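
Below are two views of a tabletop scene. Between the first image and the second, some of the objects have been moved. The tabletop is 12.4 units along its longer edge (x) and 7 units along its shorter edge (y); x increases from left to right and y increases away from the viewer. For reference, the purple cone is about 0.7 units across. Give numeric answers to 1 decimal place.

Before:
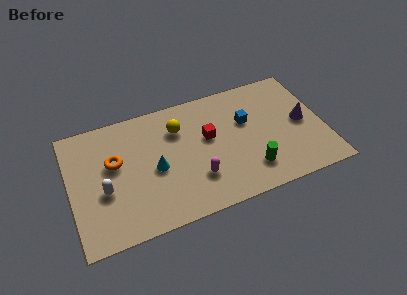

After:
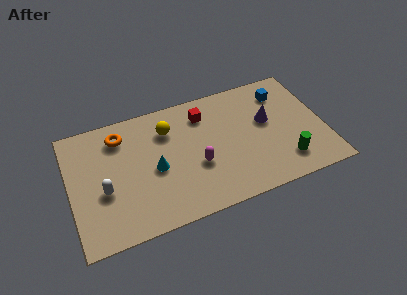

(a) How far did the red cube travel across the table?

1.4

The red cube was near (6.8, 4.1) before and (6.7, 5.5) after, so it travelled √(0.1² + 1.4²) ≈ 1.4 units.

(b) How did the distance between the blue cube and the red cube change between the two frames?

+2.0

The distance was about 1.9 in the first image and 3.9 in the second, so they moved 2.0 units further apart.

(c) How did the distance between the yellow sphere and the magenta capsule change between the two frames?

-0.4

They were about 3.2 units apart before and 2.8 after — 0.4 units closer together.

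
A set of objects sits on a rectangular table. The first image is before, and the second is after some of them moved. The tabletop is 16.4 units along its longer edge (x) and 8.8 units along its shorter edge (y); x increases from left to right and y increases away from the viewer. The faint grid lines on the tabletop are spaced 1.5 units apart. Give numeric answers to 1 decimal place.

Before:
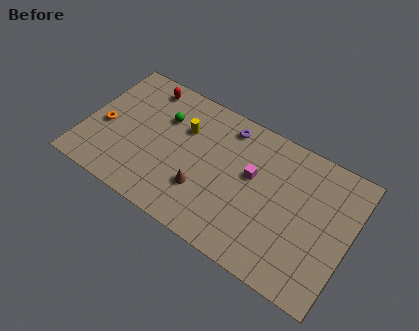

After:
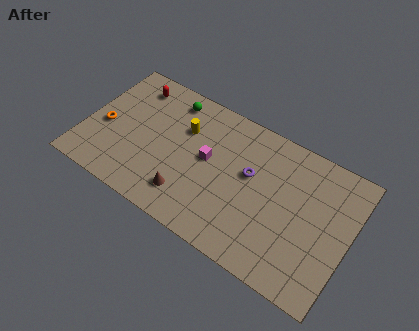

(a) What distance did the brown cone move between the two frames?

1.1

The brown cone moved from about (7.6, 2.7) to (6.8, 1.9), a distance of √(0.8² + 0.8²) ≈ 1.1.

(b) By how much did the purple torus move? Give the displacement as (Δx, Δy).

(1.8, -2.3)

The purple torus was at about (8.4, 7.5) and moved to about (10.2, 5.2).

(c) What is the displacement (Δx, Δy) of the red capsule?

(-0.7, -0.3)

The red capsule was at about (3.1, 7.6) and moved to about (2.4, 7.3).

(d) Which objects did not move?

the yellow cylinder and the orange torus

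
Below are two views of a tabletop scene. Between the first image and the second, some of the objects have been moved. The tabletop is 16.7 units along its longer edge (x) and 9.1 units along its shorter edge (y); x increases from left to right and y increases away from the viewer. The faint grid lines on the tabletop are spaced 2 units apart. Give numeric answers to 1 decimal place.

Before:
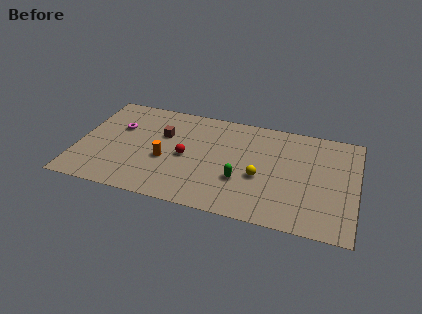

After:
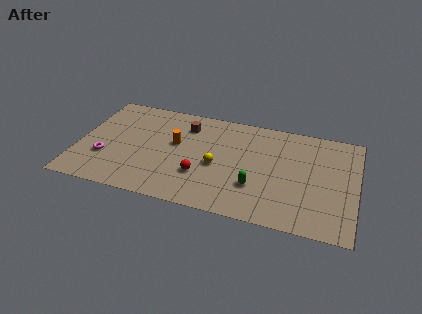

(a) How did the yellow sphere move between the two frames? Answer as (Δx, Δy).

(-2.6, 0.3)

The yellow sphere started near (11.0, 3.7) and ended near (8.4, 4.0).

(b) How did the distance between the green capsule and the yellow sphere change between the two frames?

+1.4

The distance was about 1.3 in the first image and 2.7 in the second, so they moved 1.4 units further apart.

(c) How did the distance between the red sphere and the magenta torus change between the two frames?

+1.3

The distance was about 4.5 in the first image and 5.8 in the second, so they moved 1.3 units further apart.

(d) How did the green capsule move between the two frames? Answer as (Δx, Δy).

(0.9, -0.3)

The green capsule started near (9.9, 3.1) and ended near (10.8, 2.8).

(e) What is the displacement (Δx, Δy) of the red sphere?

(1.0, -1.4)

The red sphere was at about (6.5, 4.3) and moved to about (7.5, 2.9).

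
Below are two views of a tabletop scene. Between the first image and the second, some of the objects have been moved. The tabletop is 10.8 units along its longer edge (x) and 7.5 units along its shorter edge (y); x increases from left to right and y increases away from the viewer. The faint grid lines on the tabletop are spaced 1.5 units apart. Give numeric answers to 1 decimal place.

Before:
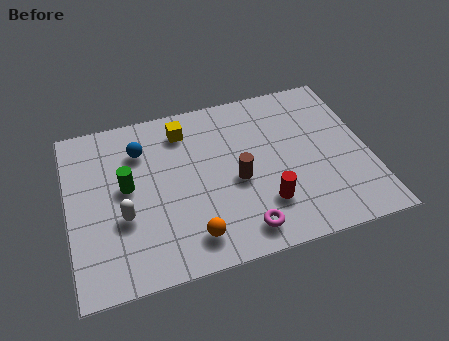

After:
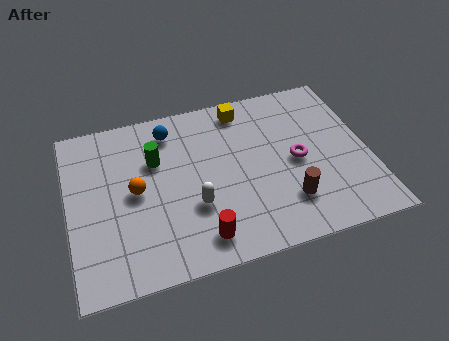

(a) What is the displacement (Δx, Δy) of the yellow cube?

(2.2, 0.4)

The yellow cube started near (4.3, 6.1) and ended near (6.5, 6.5).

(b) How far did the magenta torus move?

3.3

The magenta torus moved from about (6.0, 1.1) to (8.2, 3.6), a distance of √(2.2² + 2.5²) ≈ 3.3.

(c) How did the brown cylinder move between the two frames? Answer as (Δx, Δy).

(1.7, -1.4)

From the two frames, the brown cylinder sits at roughly (6.0, 3.3) before and (7.7, 1.9) after.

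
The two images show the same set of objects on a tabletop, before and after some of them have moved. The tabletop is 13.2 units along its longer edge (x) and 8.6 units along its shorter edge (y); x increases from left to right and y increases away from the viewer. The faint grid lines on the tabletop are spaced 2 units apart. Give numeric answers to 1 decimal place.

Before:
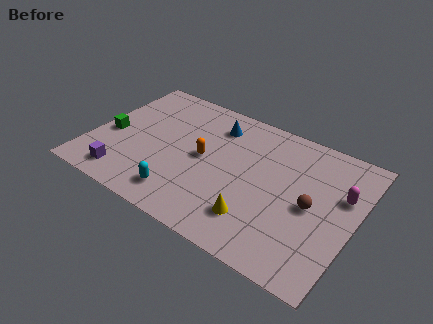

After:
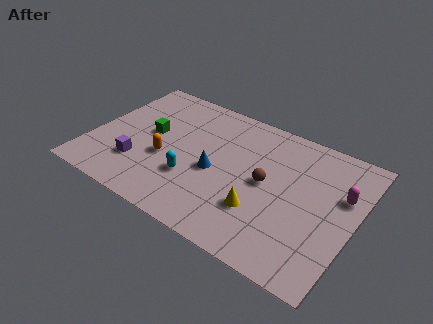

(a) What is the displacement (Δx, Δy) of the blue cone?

(0.5, -3.0)

The blue cone was at about (5.8, 6.8) and moved to about (6.3, 3.8).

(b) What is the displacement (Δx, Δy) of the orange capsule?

(-1.8, -1.0)

From the two frames, the orange capsule sits at roughly (5.6, 4.4) before and (3.8, 3.4) after.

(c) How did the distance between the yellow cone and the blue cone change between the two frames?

-2.8

They were about 5.6 units apart before and 2.8 after — 2.8 units closer together.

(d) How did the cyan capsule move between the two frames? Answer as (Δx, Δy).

(0.3, 1.3)

From the two frames, the cyan capsule sits at roughly (5.0, 1.5) before and (5.3, 2.8) after.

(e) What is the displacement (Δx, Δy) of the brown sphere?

(-2.3, 0.3)

From the two frames, the brown sphere sits at roughly (11.1, 4.1) before and (8.8, 4.4) after.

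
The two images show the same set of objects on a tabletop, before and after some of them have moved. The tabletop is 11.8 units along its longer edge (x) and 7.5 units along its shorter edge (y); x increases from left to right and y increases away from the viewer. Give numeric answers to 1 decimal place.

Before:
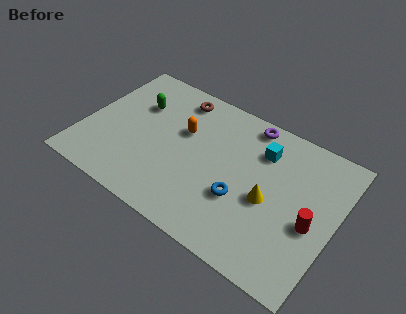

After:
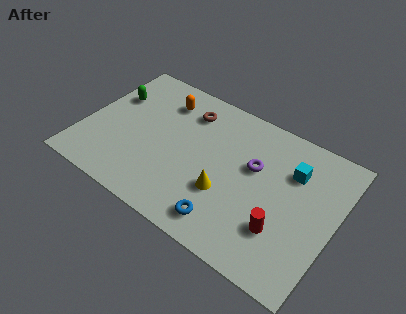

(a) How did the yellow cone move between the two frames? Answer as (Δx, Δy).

(-1.9, -0.7)

The yellow cone started near (8.8, 3.3) and ended near (6.9, 2.6).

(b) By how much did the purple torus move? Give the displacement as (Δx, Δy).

(0.6, -2.1)

From the two frames, the purple torus sits at roughly (7.3, 6.7) before and (7.9, 4.6) after.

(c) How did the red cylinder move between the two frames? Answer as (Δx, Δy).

(-1.2, -1.0)

From the two frames, the red cylinder sits at roughly (10.8, 3.2) before and (9.6, 2.2) after.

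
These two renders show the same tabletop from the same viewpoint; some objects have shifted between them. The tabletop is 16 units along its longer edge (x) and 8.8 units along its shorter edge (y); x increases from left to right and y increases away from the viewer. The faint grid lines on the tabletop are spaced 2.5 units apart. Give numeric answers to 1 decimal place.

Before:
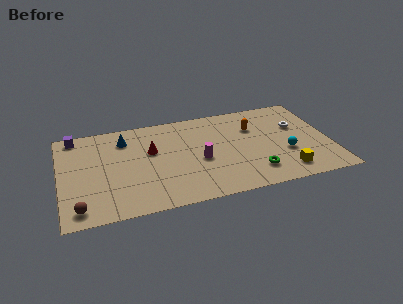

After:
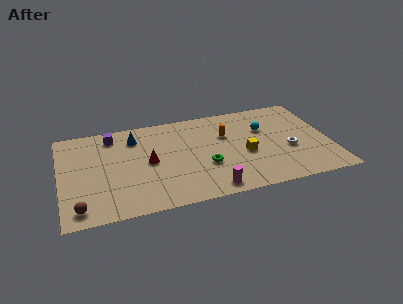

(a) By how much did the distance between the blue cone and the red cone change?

+0.5

Before: roughly 2.1 units apart; after: 2.6. That's 0.5 units further apart.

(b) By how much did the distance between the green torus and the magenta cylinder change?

-1.4

The distance was about 3.6 in the first image and 2.2 in the second, so they moved 1.4 units closer together.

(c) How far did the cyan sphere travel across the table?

2.8

The cyan sphere was near (13.3, 3.2) before and (12.2, 5.8) after, so it travelled √(1.1² + 2.6²) ≈ 2.8 units.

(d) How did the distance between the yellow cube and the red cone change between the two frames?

-2.9

The distance was about 8.6 in the first image and 5.7 in the second, so they moved 2.9 units closer together.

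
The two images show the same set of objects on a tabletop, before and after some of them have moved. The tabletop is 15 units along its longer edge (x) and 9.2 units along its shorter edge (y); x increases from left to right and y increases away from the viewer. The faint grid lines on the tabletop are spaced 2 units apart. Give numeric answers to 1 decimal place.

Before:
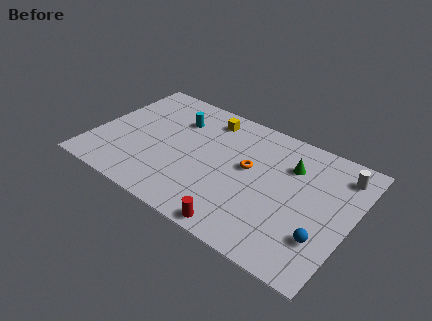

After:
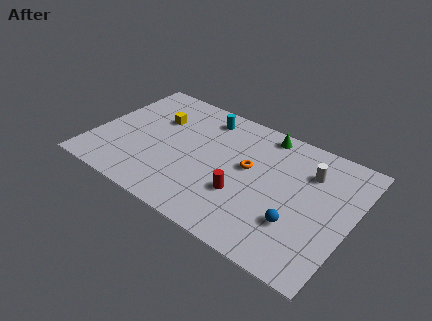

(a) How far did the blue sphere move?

1.5

The blue sphere moved from about (13.7, 2.6) to (12.2, 2.8), a distance of √(1.5² + 0.2²) ≈ 1.5.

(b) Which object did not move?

the orange torus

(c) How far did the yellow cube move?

3.2

The yellow cube moved from about (6.1, 7.7) to (3.3, 6.2), a distance of √(2.8² + 1.5²) ≈ 3.2.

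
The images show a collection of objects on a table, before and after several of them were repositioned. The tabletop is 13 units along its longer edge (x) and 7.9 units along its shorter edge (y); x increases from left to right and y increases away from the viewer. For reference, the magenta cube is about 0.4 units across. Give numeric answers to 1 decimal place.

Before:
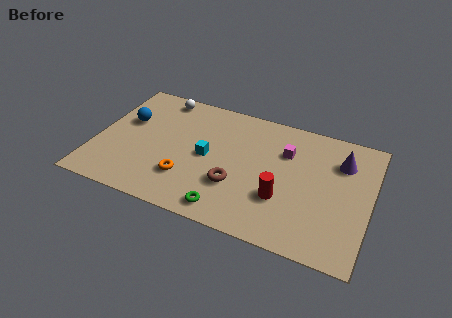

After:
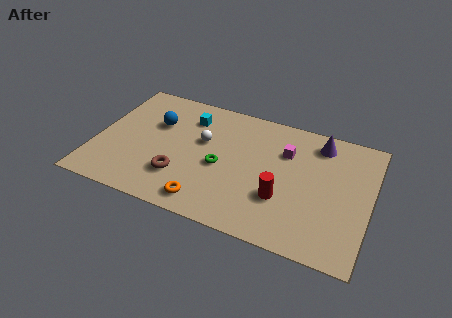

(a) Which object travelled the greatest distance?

the white sphere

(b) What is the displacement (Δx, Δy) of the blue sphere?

(1.4, 0.3)

The blue sphere started near (1.3, 4.9) and ended near (2.7, 5.2).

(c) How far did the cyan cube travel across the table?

2.5

From (5.3, 3.9) to (4.2, 6.1), the cyan cube covered √(1.1² + 2.2²) ≈ 2.5 units.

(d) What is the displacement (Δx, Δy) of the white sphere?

(2.3, -2.2)

The white sphere was at about (2.7, 7.0) and moved to about (5.0, 4.8).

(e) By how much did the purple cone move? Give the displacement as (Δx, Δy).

(-1.1, 0.8)

From the two frames, the purple cone sits at roughly (11.5, 5.8) before and (10.4, 6.6) after.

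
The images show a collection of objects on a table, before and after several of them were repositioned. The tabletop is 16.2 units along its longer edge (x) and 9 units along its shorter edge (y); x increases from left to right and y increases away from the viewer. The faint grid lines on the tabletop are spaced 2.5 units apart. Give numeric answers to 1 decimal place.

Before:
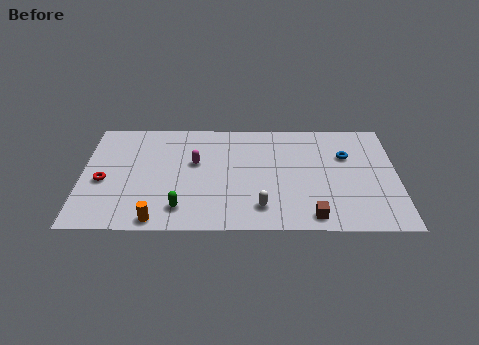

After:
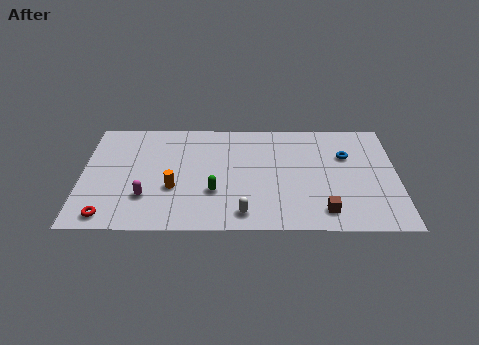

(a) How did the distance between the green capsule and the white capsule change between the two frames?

-1.8

They were about 4.1 units apart before and 2.3 after — 1.8 units closer together.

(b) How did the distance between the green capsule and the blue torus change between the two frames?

-2.1

They were about 9.5 units apart before and 7.4 after — 2.1 units closer together.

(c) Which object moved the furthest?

the magenta capsule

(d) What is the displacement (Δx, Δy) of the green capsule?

(1.7, 1.3)

The green capsule was at about (5.1, 1.7) and moved to about (6.8, 3.0).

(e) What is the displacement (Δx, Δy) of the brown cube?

(0.6, 0.4)

The brown cube was at about (11.8, 1.1) and moved to about (12.4, 1.5).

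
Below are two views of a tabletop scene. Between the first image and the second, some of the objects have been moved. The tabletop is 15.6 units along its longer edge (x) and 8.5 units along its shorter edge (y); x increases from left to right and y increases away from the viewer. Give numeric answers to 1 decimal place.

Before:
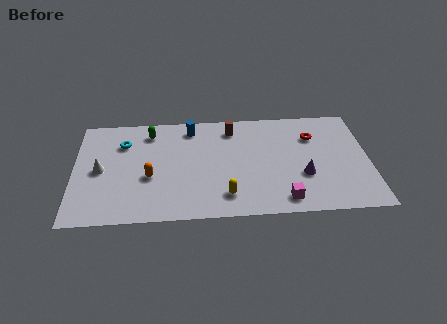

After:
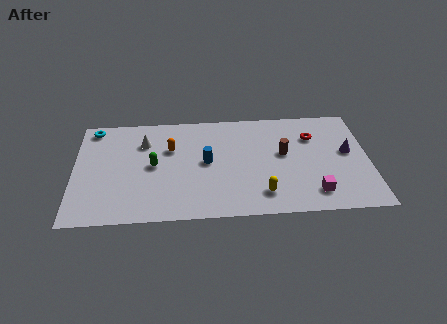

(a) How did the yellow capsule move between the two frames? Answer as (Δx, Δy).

(1.9, 0.0)

From the two frames, the yellow capsule sits at roughly (8.0, 1.7) before and (9.9, 1.7) after.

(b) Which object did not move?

the red torus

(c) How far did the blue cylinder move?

2.9

From (6.2, 7.2) to (7.0, 4.4), the blue cylinder covered √(0.8² + 2.8²) ≈ 2.9 units.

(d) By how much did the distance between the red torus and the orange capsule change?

-1.5

Before: roughly 9.1 units apart; after: 7.6. That's 1.5 units closer together.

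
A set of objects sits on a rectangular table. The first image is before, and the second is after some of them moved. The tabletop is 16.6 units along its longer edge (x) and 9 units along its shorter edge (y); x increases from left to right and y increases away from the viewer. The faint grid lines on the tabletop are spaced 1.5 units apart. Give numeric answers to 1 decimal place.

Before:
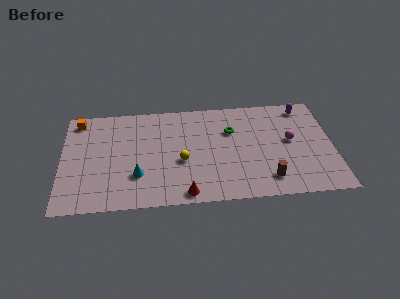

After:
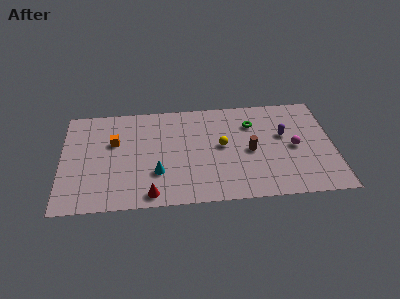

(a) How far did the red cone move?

2.1

From (7.5, 0.9) to (5.4, 1.0), the red cone covered √(2.1² + 0.1²) ≈ 2.1 units.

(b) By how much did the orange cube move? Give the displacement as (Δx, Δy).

(2.2, -2.1)

The orange cube started near (1.0, 7.8) and ended near (3.2, 5.7).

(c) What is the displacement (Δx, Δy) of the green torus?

(1.3, 0.5)

The green torus started near (10.4, 6.1) and ended near (11.7, 6.6).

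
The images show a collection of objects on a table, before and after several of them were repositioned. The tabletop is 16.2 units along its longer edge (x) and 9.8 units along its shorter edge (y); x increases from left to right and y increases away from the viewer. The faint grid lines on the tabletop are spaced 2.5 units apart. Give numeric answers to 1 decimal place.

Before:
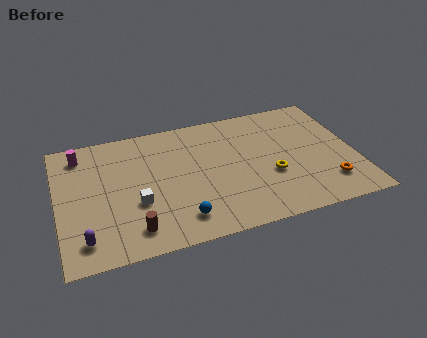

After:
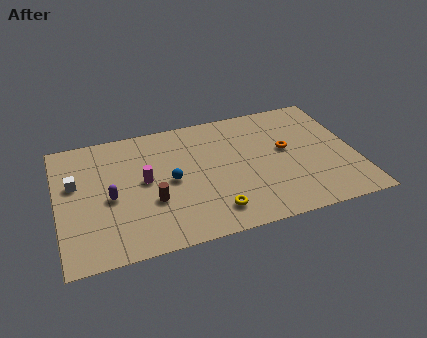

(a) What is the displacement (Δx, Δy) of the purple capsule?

(1.5, 2.7)

The purple capsule started near (1.3, 1.7) and ended near (2.8, 4.4).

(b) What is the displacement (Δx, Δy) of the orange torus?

(-2.0, 3.3)

The orange torus was at about (14.5, 2.2) and moved to about (12.5, 5.5).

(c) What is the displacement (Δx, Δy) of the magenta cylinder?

(3.3, -3.0)

The magenta cylinder started near (1.4, 8.2) and ended near (4.7, 5.2).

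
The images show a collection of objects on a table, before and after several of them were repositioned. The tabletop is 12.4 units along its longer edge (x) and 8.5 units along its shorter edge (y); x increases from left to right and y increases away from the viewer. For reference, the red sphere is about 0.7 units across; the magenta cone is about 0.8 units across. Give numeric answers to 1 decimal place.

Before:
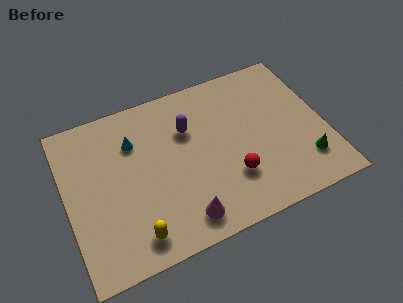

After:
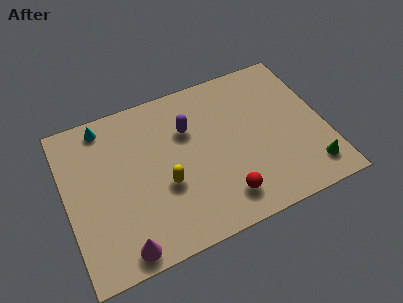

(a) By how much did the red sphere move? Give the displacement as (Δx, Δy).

(-0.5, -0.9)

The red sphere was at about (7.7, 2.5) and moved to about (7.2, 1.6).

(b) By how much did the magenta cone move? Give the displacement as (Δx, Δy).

(-2.9, -0.4)

The magenta cone started near (5.2, 1.3) and ended near (2.3, 0.9).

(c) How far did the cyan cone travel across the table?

1.9

The cyan cone was near (3.4, 6.1) before and (2.1, 7.5) after, so it travelled √(1.3² + 1.4²) ≈ 1.9 units.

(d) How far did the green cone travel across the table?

0.5

From (11.2, 2.0) to (11.4, 1.5), the green cone covered √(0.2² + 0.5²) ≈ 0.5 units.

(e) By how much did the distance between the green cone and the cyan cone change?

+2.3

The distance was about 8.8 in the first image and 11.1 in the second, so they moved 2.3 units further apart.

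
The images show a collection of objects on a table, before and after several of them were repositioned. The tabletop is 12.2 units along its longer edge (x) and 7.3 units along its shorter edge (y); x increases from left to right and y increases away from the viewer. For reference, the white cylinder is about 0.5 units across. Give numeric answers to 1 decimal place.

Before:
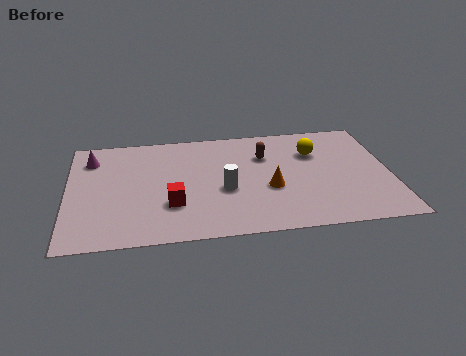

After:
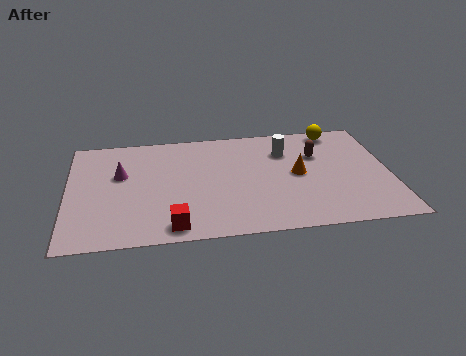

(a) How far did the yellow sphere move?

1.7

From (9.4, 5.1) to (10.3, 6.5), the yellow sphere covered √(0.9² + 1.4²) ≈ 1.7 units.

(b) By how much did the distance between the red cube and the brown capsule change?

+2.3

The distance was about 4.6 in the first image and 6.9 in the second, so they moved 2.3 units further apart.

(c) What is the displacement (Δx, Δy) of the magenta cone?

(1.1, -1.2)

The magenta cone started near (0.9, 5.7) and ended near (2.0, 4.5).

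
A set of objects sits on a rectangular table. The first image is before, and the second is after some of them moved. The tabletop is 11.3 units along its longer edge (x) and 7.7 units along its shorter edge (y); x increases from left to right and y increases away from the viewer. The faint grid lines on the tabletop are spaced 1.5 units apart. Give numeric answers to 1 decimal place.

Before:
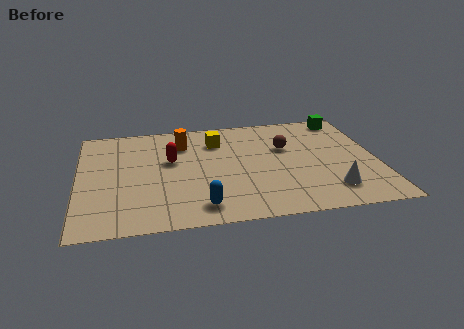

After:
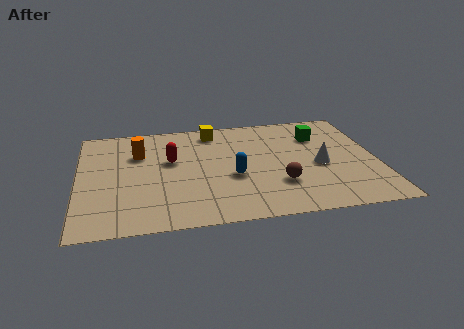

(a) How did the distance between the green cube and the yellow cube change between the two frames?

-1.0

They were about 5.1 units apart before and 4.1 after — 1.0 units closer together.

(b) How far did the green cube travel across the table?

1.6

The green cube moved from about (10.3, 6.8) to (9.2, 5.6), a distance of √(1.1² + 1.2²) ≈ 1.6.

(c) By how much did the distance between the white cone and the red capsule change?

-0.9

Before: roughly 6.6 units apart; after: 5.7. That's 0.9 units closer together.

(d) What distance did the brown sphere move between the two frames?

2.6

The brown sphere moved from about (7.9, 4.9) to (7.5, 2.3), a distance of √(0.4² + 2.6²) ≈ 2.6.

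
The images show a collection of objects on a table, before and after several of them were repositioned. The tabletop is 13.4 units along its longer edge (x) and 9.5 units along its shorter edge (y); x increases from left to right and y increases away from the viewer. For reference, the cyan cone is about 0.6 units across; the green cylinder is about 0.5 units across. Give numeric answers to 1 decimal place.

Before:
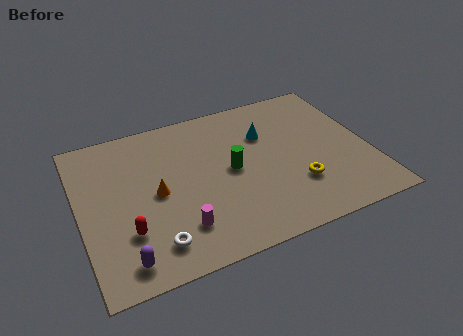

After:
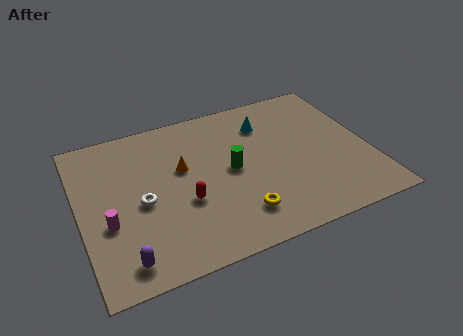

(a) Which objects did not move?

the purple capsule and the green cylinder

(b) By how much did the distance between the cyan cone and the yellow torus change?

+1.7

The distance was about 3.8 in the first image and 5.5 in the second, so they moved 1.7 units further apart.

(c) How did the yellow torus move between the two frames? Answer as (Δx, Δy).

(-2.8, -0.8)

From the two frames, the yellow torus sits at roughly (9.8, 2.8) before and (7.0, 2.0) after.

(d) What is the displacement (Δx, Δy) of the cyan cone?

(0.1, 0.7)

From the two frames, the cyan cone sits at roughly (8.8, 6.5) before and (8.9, 7.2) after.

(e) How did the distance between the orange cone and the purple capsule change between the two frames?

+1.6

Before: roughly 3.8 units apart; after: 5.4. That's 1.6 units further apart.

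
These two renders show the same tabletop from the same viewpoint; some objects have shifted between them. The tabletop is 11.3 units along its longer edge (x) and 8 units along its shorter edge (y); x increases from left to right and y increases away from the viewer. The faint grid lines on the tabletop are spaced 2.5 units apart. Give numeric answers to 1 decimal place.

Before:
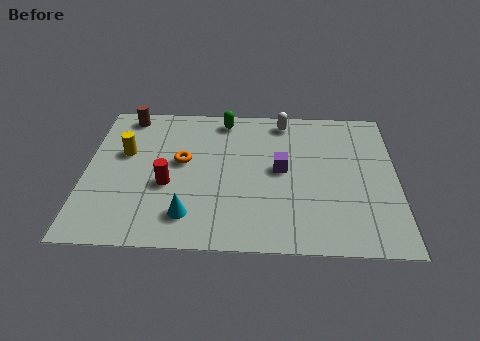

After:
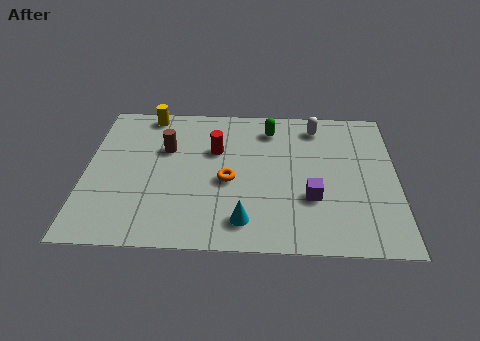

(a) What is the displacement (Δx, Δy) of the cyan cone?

(2.0, -0.2)

From the two frames, the cyan cone sits at roughly (3.8, 1.6) before and (5.8, 1.4) after.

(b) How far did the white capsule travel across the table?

1.2

From (7.2, 7.0) to (8.4, 6.7), the white capsule covered √(1.2² + 0.3²) ≈ 1.2 units.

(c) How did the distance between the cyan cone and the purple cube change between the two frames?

-1.5

Before: roughly 4.2 units apart; after: 2.7. That's 1.5 units closer together.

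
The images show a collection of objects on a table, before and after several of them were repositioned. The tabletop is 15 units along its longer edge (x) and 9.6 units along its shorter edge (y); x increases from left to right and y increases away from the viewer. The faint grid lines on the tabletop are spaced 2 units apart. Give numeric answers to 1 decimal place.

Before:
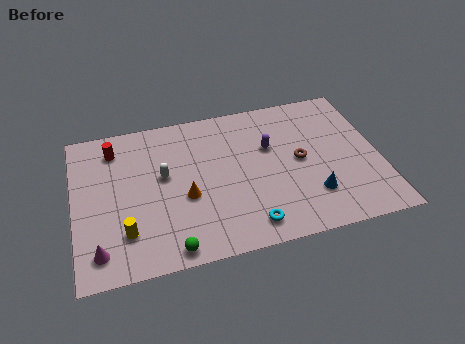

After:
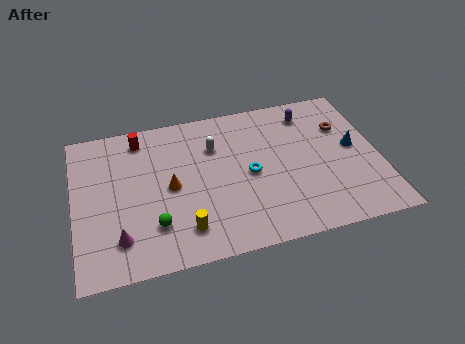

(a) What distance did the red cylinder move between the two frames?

1.4

From (2.1, 7.8) to (3.4, 8.2), the red cylinder covered √(1.3² + 0.4²) ≈ 1.4 units.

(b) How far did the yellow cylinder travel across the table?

2.8

The yellow cylinder moved from about (2.4, 2.4) to (5.2, 1.9), a distance of √(2.8² + 0.5²) ≈ 2.8.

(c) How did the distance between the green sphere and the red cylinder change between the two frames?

-1.6

Before: roughly 7.3 units apart; after: 5.7. That's 1.6 units closer together.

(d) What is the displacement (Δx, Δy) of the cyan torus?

(0.3, 3.2)

The cyan torus was at about (8.3, 1.4) and moved to about (8.6, 4.6).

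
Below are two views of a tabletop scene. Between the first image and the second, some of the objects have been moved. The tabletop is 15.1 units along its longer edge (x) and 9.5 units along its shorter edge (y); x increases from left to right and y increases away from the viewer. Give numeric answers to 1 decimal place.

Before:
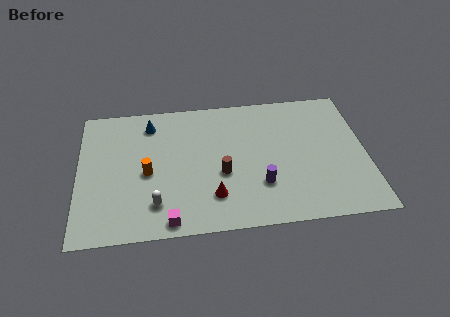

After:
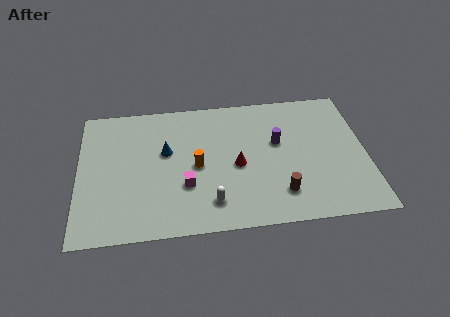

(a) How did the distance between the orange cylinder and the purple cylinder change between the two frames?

-1.6

The distance was about 6.1 in the first image and 4.5 in the second, so they moved 1.6 units closer together.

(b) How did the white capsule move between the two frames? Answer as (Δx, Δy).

(2.9, -0.2)

From the two frames, the white capsule sits at roughly (4.0, 2.1) before and (6.9, 1.9) after.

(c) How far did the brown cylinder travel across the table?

3.4

The brown cylinder was near (7.5, 3.8) before and (10.5, 2.1) after, so it travelled √(3.0² + 1.7²) ≈ 3.4 units.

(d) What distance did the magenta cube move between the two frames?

2.5

The magenta cube was near (4.7, 0.9) before and (5.6, 3.2) after, so it travelled √(0.9² + 2.3²) ≈ 2.5 units.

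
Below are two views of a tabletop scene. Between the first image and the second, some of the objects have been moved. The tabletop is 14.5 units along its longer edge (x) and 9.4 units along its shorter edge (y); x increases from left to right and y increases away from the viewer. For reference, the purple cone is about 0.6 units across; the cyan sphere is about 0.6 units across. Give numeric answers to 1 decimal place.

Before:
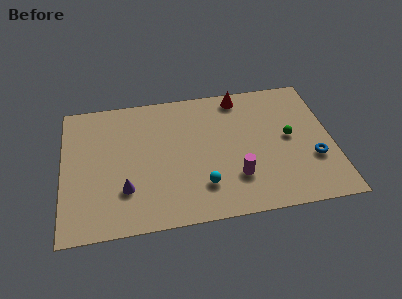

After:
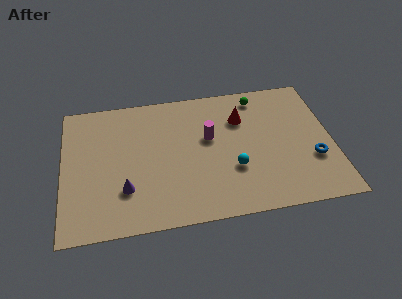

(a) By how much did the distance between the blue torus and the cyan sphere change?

-1.8

They were about 6.1 units apart before and 4.3 after — 1.8 units closer together.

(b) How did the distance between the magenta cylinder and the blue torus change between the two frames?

+1.8

The distance was about 4.2 in the first image and 6.0 in the second, so they moved 1.8 units further apart.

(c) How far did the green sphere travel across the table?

3.5

The green sphere moved from about (12.2, 4.9) to (10.7, 8.1), a distance of √(1.5² + 3.2²) ≈ 3.5.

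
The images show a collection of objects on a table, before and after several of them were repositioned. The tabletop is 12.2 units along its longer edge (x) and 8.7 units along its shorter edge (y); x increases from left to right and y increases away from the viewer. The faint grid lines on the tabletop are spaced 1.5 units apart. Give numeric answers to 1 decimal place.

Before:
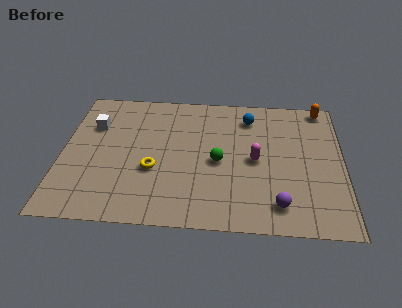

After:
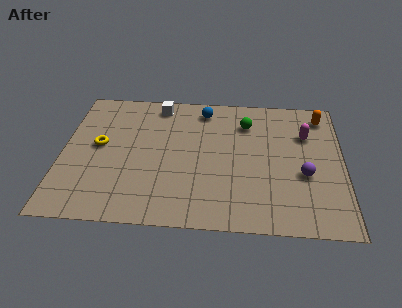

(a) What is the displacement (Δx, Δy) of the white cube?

(2.8, 1.6)

The white cube started near (1.3, 6.0) and ended near (4.1, 7.6).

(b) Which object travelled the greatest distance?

the white cube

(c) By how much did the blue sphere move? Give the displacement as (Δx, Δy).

(-2.0, 0.4)

From the two frames, the blue sphere sits at roughly (8.1, 7.0) before and (6.1, 7.4) after.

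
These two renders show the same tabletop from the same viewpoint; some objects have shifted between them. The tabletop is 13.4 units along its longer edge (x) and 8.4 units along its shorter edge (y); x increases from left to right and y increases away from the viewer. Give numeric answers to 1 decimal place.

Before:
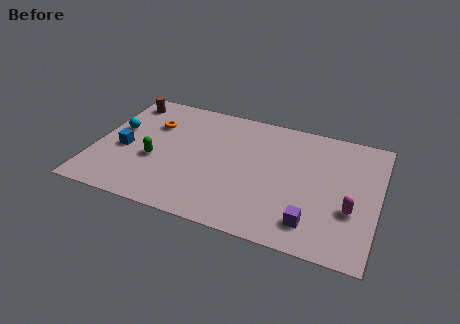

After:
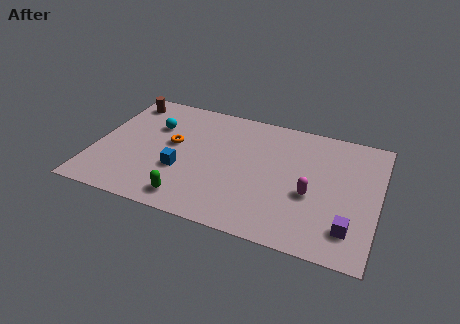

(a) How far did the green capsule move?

2.8

The green capsule was near (2.9, 3.3) before and (4.8, 1.2) after, so it travelled √(1.9² + 2.1²) ≈ 2.8 units.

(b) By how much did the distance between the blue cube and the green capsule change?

+0.4

Before: roughly 1.5 units apart; after: 1.9. That's 0.4 units further apart.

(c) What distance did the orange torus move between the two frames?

1.6

The orange torus was near (2.5, 5.8) before and (3.6, 4.7) after, so it travelled √(1.1² + 1.1²) ≈ 1.6 units.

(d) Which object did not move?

the brown cylinder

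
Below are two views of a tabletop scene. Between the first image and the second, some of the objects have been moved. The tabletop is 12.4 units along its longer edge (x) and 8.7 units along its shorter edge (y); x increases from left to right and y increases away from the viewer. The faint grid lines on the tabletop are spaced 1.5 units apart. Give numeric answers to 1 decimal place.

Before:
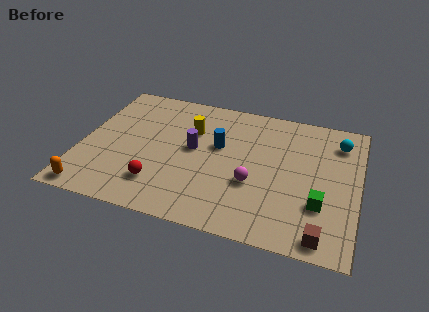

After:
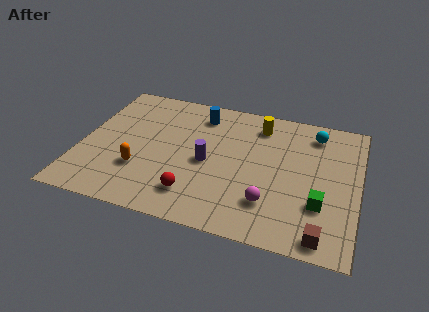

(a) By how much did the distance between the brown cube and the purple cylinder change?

-1.0

They were about 7.1 units apart before and 6.1 after — 1.0 units closer together.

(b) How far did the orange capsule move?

2.8

The orange capsule moved from about (0.8, 0.8) to (2.8, 2.7), a distance of √(2.0² + 1.9²) ≈ 2.8.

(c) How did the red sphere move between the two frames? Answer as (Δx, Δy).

(1.6, -0.2)

The red sphere started near (3.7, 2.0) and ended near (5.3, 1.8).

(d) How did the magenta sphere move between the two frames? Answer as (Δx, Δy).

(0.8, -1.0)

The magenta sphere was at about (7.8, 3.2) and moved to about (8.6, 2.2).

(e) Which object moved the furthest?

the yellow cylinder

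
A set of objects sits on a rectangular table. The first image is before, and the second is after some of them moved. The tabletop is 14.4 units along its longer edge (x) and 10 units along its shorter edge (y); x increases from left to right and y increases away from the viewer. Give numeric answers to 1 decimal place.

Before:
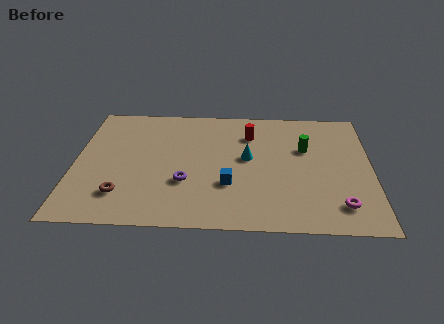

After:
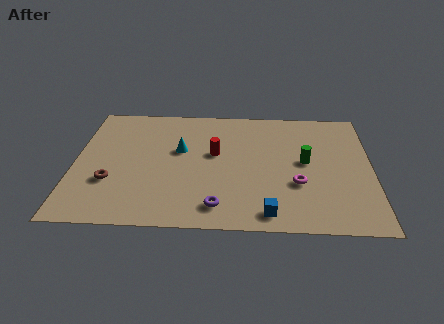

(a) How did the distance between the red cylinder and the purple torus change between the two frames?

-0.9

The distance was about 5.1 in the first image and 4.2 in the second, so they moved 0.9 units closer together.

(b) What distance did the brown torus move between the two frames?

1.2

The brown torus moved from about (2.4, 2.3) to (1.8, 3.3), a distance of √(0.6² + 1.0²) ≈ 1.2.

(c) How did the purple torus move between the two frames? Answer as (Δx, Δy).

(1.6, -1.8)

The purple torus was at about (5.4, 3.4) and moved to about (7.0, 1.6).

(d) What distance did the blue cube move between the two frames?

2.8

The blue cube was near (7.5, 3.3) before and (9.4, 1.2) after, so it travelled √(1.9² + 2.1²) ≈ 2.8 units.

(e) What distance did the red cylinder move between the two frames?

2.4

From (8.5, 7.5) to (6.8, 5.8), the red cylinder covered √(1.7² + 1.7²) ≈ 2.4 units.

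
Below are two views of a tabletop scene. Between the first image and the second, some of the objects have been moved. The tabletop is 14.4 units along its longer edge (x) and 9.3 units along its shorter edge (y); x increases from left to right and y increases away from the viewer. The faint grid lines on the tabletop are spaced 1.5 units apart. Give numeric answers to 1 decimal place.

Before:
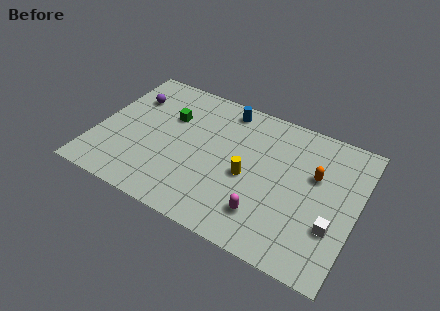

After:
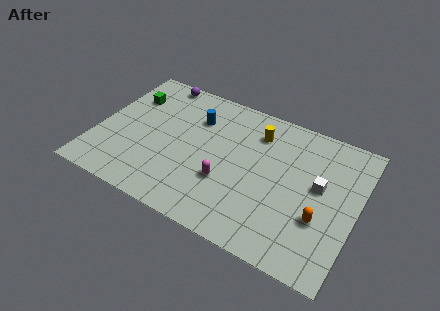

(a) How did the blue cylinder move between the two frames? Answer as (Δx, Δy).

(-1.5, -1.4)

The blue cylinder started near (6.7, 8.1) and ended near (5.2, 6.7).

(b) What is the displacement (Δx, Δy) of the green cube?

(-2.4, 0.5)

From the two frames, the green cube sits at roughly (3.8, 6.2) before and (1.4, 6.7) after.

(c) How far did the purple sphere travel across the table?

2.2

The purple sphere was near (1.5, 6.7) before and (2.7, 8.5) after, so it travelled √(1.2² + 1.8²) ≈ 2.2 units.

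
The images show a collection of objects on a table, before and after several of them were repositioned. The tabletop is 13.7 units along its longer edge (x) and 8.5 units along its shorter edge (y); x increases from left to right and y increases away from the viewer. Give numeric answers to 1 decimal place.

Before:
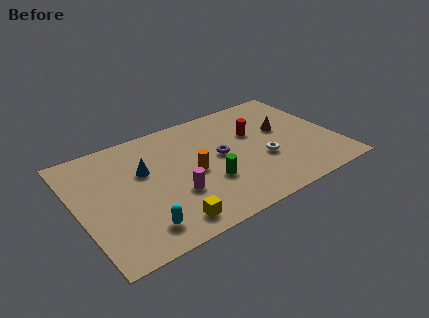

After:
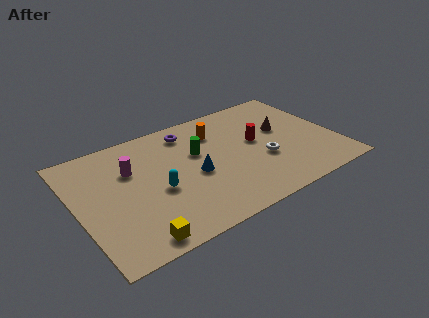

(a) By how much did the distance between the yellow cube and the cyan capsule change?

+1.7

They were about 1.4 units apart before and 3.1 after — 1.7 units further apart.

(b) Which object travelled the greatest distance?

the magenta cylinder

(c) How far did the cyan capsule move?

2.5

From (2.8, 1.5) to (4.1, 3.6), the cyan capsule covered √(1.3² + 2.1²) ≈ 2.5 units.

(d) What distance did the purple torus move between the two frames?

2.9

The purple torus was near (7.6, 4.5) before and (6.3, 7.1) after, so it travelled √(1.3² + 2.6²) ≈ 2.9 units.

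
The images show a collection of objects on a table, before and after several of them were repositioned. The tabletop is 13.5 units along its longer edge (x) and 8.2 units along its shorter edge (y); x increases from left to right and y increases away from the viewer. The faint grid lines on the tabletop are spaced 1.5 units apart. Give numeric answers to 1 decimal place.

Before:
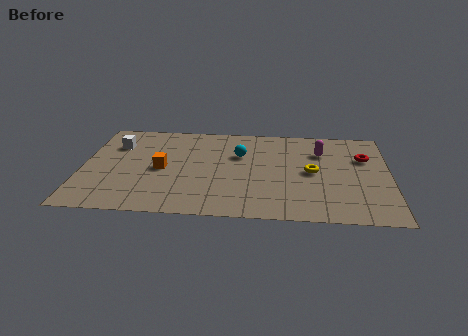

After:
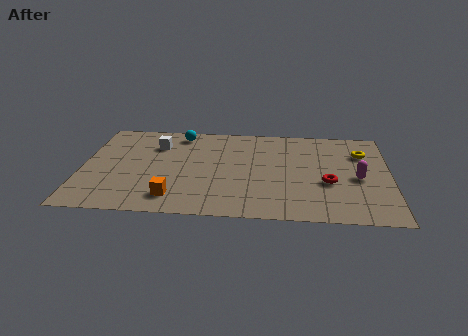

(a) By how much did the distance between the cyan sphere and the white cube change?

-4.0

They were about 5.5 units apart before and 1.5 after — 4.0 units closer together.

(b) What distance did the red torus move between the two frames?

2.8

The red torus moved from about (12.4, 5.5) to (10.8, 3.2), a distance of √(1.6² + 2.3²) ≈ 2.8.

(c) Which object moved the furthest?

the cyan sphere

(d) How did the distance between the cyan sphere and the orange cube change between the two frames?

+1.9

The distance was about 3.7 in the first image and 5.6 in the second, so they moved 1.9 units further apart.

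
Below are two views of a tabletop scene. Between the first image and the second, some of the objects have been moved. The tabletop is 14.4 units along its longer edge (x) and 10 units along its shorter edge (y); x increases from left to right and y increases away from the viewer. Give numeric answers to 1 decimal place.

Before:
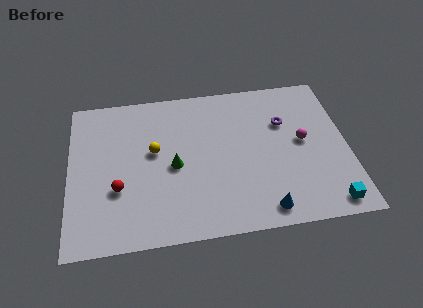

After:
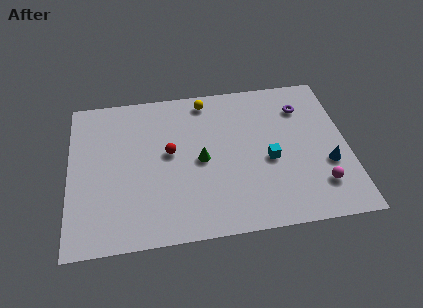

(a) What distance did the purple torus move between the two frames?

1.3

The purple torus was near (11.2, 6.7) before and (12.2, 7.6) after, so it travelled √(1.0² + 0.9²) ≈ 1.3 units.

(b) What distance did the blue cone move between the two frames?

4.2

From (9.9, 1.2) to (13.3, 3.6), the blue cone covered √(3.4² + 2.4²) ≈ 4.2 units.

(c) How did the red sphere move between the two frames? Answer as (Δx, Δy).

(2.7, 2.0)

The red sphere started near (2.5, 3.5) and ended near (5.2, 5.5).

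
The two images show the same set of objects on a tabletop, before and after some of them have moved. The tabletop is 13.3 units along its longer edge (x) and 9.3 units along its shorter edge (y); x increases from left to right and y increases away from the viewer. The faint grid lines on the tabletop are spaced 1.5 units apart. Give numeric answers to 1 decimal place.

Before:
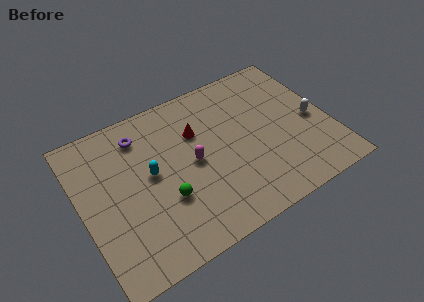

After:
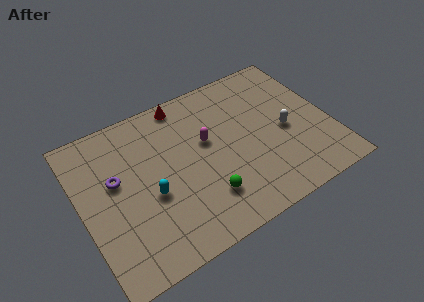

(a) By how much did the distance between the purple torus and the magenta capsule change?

+1.1

They were about 3.8 units apart before and 4.9 after — 1.1 units further apart.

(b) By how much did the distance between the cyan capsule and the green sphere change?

+1.2

The distance was about 1.9 in the first image and 3.1 in the second, so they moved 1.2 units further apart.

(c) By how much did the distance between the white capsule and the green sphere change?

-3.2

They were about 8.3 units apart before and 5.1 after — 3.2 units closer together.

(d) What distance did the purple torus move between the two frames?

2.6

The purple torus was near (3.5, 7.5) before and (1.9, 5.5) after, so it travelled √(1.6² + 2.0²) ≈ 2.6 units.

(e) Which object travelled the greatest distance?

the purple torus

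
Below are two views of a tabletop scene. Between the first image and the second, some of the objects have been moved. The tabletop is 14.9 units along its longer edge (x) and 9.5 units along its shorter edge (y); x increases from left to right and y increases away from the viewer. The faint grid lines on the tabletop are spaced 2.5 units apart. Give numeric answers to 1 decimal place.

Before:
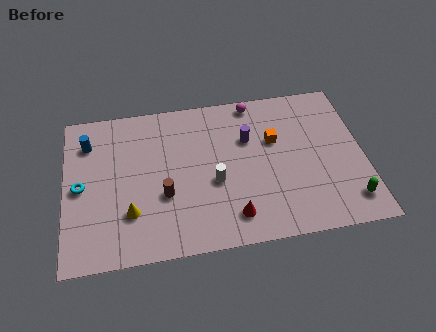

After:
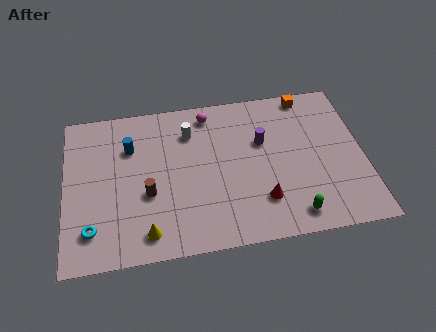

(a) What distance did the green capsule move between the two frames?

2.8

The green capsule was near (14.0, 1.7) before and (11.2, 1.3) after, so it travelled √(2.8² + 0.4²) ≈ 2.8 units.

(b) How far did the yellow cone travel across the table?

1.5

From (3.2, 2.7) to (4.0, 1.4), the yellow cone covered √(0.8² + 1.3²) ≈ 1.5 units.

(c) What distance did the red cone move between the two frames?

1.7

From (8.2, 1.7) to (9.7, 2.4), the red cone covered √(1.5² + 0.7²) ≈ 1.7 units.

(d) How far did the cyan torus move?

2.6

From (0.8, 4.6) to (1.3, 2.0), the cyan torus covered √(0.5² + 2.6²) ≈ 2.6 units.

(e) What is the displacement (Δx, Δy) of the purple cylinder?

(0.7, -0.3)

From the two frames, the purple cylinder sits at roughly (9.2, 6.3) before and (9.9, 6.0) after.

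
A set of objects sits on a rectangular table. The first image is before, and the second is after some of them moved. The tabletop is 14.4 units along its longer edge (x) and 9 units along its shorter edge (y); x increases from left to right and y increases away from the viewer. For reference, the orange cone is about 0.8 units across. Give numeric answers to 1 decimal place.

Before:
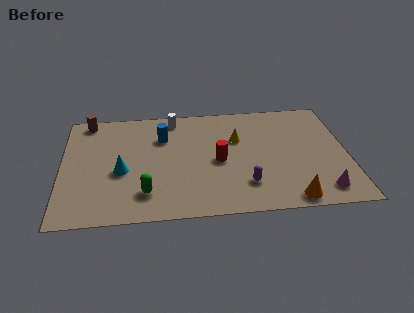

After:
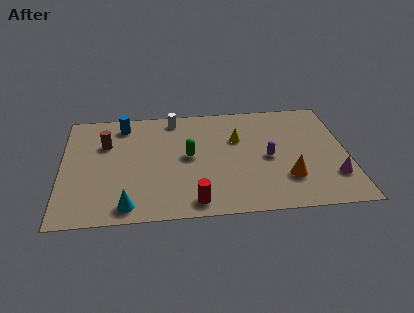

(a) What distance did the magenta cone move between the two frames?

1.2

From (13.0, 1.4) to (13.6, 2.4), the magenta cone covered √(0.6² + 1.0²) ≈ 1.2 units.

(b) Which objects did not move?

the yellow cone and the white cylinder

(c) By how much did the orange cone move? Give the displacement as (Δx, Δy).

(-0.1, 1.6)

The orange cone started near (11.4, 0.9) and ended near (11.3, 2.5).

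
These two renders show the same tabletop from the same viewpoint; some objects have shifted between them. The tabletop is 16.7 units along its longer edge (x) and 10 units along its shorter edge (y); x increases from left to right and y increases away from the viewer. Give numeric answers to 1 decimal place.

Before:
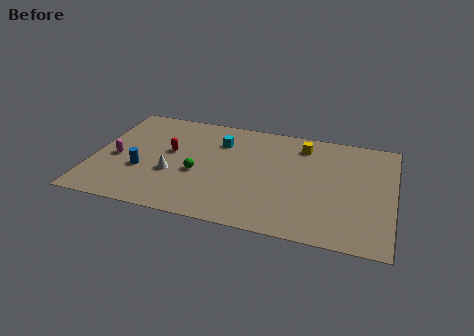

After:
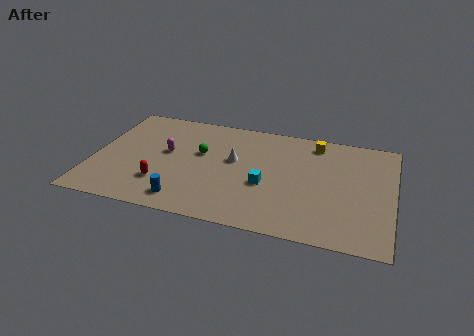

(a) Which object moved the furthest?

the cyan cube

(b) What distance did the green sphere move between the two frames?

1.9

The green sphere moved from about (5.9, 4.1) to (5.9, 6.0), a distance of √(0.0² + 1.9²) ≈ 1.9.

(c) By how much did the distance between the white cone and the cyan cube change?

-1.8

They were about 4.4 units apart before and 2.6 after — 1.8 units closer together.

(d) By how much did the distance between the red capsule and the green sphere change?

+1.5

The distance was about 2.3 in the first image and 3.8 in the second, so they moved 1.5 units further apart.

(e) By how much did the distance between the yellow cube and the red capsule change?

+2.4

They were about 7.7 units apart before and 10.1 after — 2.4 units further apart.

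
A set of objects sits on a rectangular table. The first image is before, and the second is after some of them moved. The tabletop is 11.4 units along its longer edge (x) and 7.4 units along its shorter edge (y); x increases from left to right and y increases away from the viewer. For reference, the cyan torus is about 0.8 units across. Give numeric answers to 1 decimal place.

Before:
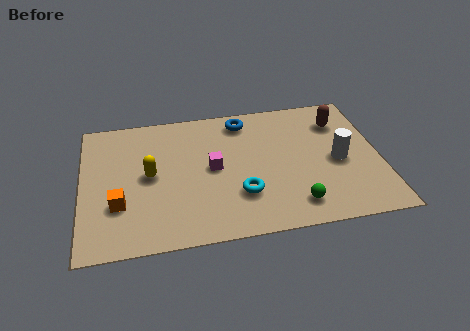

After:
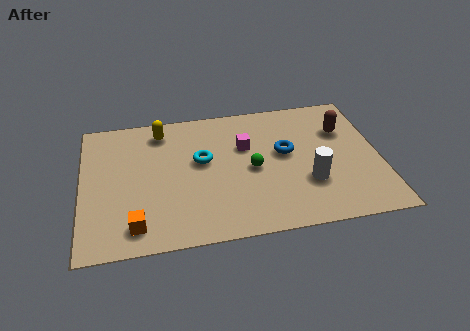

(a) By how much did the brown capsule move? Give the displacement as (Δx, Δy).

(0.1, -0.5)

From the two frames, the brown capsule sits at roughly (10.0, 5.6) before and (10.1, 5.1) after.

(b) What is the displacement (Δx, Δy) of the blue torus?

(1.5, -2.1)

The blue torus was at about (6.3, 6.3) and moved to about (7.8, 4.2).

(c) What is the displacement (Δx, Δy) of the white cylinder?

(-1.2, -1.0)

From the two frames, the white cylinder sits at roughly (9.8, 3.4) before and (8.6, 2.4) after.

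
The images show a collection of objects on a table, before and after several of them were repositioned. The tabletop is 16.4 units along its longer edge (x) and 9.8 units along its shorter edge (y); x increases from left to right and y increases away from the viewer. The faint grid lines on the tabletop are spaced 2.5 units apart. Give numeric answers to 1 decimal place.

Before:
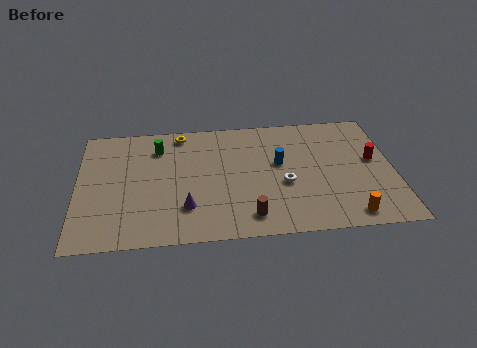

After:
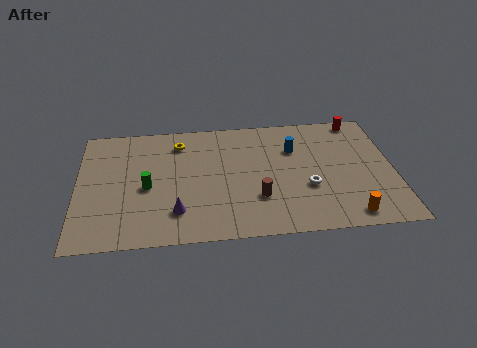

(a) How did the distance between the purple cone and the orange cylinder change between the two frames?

+0.5

They were about 8.4 units apart before and 8.9 after — 0.5 units further apart.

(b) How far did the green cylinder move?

3.3

From (4.2, 7.6) to (3.6, 4.4), the green cylinder covered √(0.6² + 3.2²) ≈ 3.3 units.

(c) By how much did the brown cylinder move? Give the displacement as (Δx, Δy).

(0.5, 1.4)

The brown cylinder was at about (8.8, 1.6) and moved to about (9.3, 3.0).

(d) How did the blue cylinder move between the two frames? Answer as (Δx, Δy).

(0.8, 1.1)

The blue cylinder was at about (10.5, 5.7) and moved to about (11.3, 6.8).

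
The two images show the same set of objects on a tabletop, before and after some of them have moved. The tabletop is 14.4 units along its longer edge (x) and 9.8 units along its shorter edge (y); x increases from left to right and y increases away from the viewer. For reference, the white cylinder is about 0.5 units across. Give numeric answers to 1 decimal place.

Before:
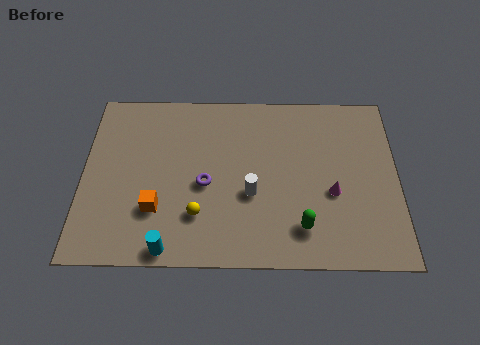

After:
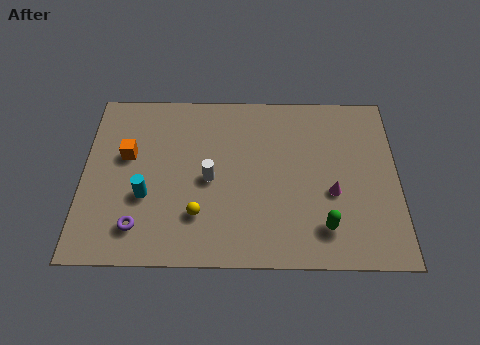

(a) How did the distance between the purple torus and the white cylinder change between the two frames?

+2.0

They were about 2.2 units apart before and 4.2 after — 2.0 units further apart.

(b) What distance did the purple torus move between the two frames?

3.8

The purple torus was near (5.6, 4.3) before and (2.6, 1.9) after, so it travelled √(3.0² + 2.4²) ≈ 3.8 units.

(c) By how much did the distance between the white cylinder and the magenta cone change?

+1.9

Before: roughly 3.7 units apart; after: 5.6. That's 1.9 units further apart.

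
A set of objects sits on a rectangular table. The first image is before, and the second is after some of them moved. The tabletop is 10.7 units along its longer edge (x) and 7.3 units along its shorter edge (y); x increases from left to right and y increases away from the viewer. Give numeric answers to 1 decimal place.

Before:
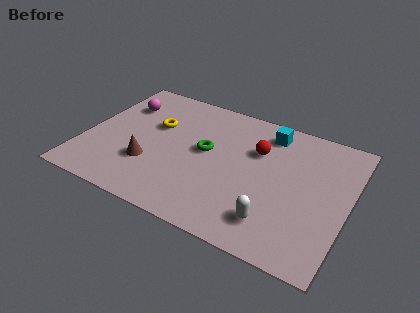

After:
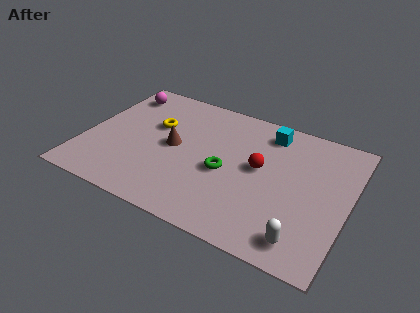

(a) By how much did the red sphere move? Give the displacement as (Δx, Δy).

(0.2, -0.9)

The red sphere started near (6.9, 4.9) and ended near (7.1, 4.0).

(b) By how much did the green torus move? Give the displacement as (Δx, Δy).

(0.9, -0.8)

The green torus started near (4.9, 4.0) and ended near (5.8, 3.2).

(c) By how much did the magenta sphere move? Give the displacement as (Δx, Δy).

(-0.2, 0.7)

The magenta sphere was at about (1.2, 5.3) and moved to about (1.0, 6.0).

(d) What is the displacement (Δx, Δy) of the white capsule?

(1.2, -0.4)

The white capsule was at about (8.0, 1.5) and moved to about (9.2, 1.1).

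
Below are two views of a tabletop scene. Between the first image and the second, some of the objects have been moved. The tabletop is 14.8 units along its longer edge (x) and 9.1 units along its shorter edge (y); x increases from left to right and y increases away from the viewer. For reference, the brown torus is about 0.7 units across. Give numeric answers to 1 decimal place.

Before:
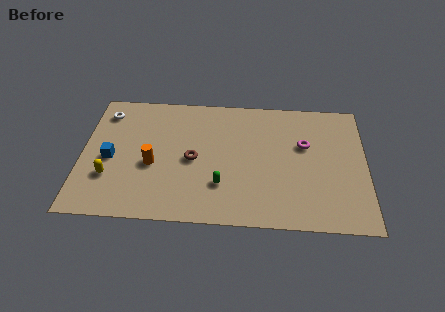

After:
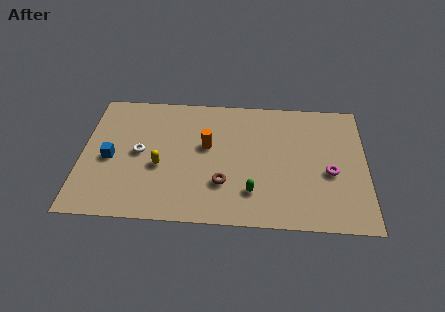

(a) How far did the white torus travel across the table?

3.4

The white torus was near (1.1, 7.4) before and (3.0, 4.6) after, so it travelled √(1.9² + 2.8²) ≈ 3.4 units.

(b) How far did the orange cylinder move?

3.2

The orange cylinder was near (3.7, 3.8) before and (6.5, 5.3) after, so it travelled √(2.8² + 1.5²) ≈ 3.2 units.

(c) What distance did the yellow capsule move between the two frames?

2.8

The yellow capsule was near (1.5, 2.8) before and (4.1, 3.7) after, so it travelled √(2.6² + 0.9²) ≈ 2.8 units.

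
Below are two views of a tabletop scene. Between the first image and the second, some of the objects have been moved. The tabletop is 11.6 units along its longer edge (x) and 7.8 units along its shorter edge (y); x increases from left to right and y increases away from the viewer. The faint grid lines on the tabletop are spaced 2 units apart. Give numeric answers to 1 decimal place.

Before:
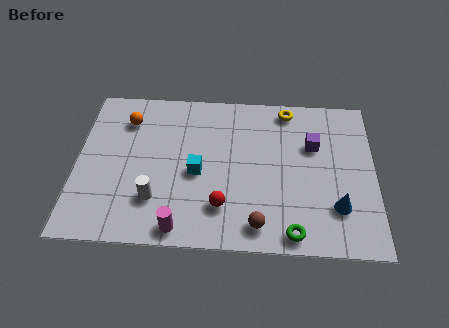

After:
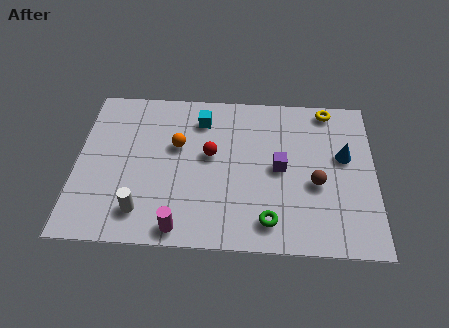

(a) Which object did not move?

the magenta cylinder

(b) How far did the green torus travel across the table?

1.0

From (8.4, 0.8) to (7.5, 1.3), the green torus covered √(0.9² + 0.5²) ≈ 1.0 units.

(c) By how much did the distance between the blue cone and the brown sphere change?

-1.4

They were about 3.2 units apart before and 1.8 after — 1.4 units closer together.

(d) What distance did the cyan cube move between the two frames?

2.7

From (4.7, 3.5) to (4.8, 6.2), the cyan cube covered √(0.1² + 2.7²) ≈ 2.7 units.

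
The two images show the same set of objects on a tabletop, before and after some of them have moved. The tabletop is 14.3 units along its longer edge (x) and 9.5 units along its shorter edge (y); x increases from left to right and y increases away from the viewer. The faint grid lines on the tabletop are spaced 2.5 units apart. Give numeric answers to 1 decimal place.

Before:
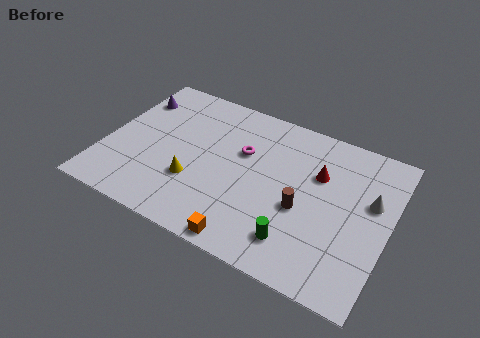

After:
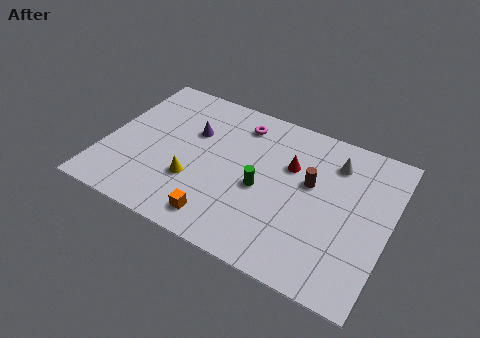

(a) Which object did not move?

the yellow cone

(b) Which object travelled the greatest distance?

the purple cone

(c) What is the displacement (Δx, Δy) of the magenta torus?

(-0.4, 1.8)

The magenta torus was at about (6.8, 6.0) and moved to about (6.4, 7.8).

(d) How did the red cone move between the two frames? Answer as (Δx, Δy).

(-1.4, -0.1)

The red cone started near (10.6, 6.3) and ended near (9.2, 6.2).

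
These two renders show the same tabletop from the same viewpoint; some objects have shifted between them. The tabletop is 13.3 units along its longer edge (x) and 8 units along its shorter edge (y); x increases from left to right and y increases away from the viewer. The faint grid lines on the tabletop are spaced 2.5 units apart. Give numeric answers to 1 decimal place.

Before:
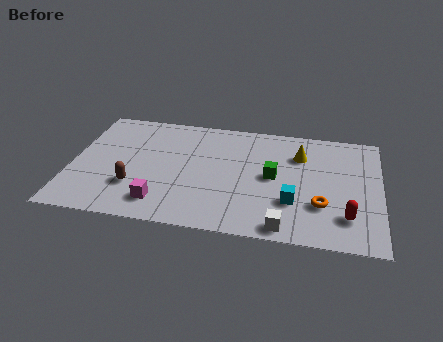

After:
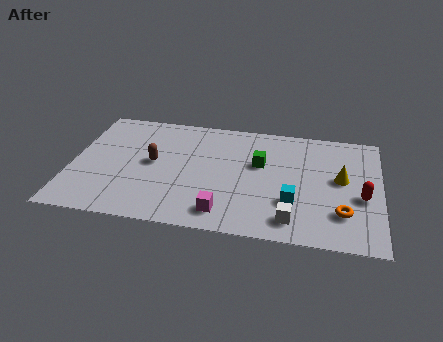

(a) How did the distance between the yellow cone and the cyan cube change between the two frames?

-0.5

They were about 3.3 units apart before and 2.8 after — 0.5 units closer together.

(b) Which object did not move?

the cyan cube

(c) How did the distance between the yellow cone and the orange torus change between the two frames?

-1.1

They were about 3.4 units apart before and 2.3 after — 1.1 units closer together.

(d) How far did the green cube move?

1.0

From (8.7, 4.1) to (8.1, 4.9), the green cube covered √(0.6² + 0.8²) ≈ 1.0 units.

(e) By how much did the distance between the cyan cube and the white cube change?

-0.5

Before: roughly 1.7 units apart; after: 1.2. That's 0.5 units closer together.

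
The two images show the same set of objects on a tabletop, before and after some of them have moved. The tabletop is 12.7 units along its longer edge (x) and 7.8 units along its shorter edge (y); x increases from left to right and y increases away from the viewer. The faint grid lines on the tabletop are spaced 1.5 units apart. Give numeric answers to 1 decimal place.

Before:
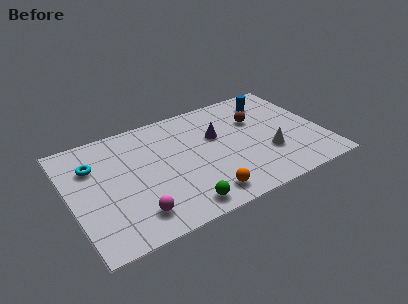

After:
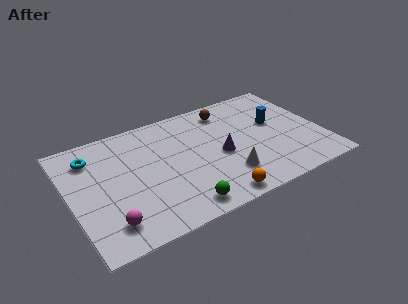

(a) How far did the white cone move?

2.3

From (9.8, 2.6) to (7.6, 2.0), the white cone covered √(2.2² + 0.6²) ≈ 2.3 units.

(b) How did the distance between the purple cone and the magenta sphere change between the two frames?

+0.5

They were about 5.7 units apart before and 6.2 after — 0.5 units further apart.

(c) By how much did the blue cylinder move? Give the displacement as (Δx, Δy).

(-0.1, -1.7)

The blue cylinder started near (10.6, 6.3) and ended near (10.5, 4.6).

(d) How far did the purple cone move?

1.4

The purple cone was near (7.5, 4.9) before and (7.5, 3.5) after, so it travelled √(0.0² + 1.4²) ≈ 1.4 units.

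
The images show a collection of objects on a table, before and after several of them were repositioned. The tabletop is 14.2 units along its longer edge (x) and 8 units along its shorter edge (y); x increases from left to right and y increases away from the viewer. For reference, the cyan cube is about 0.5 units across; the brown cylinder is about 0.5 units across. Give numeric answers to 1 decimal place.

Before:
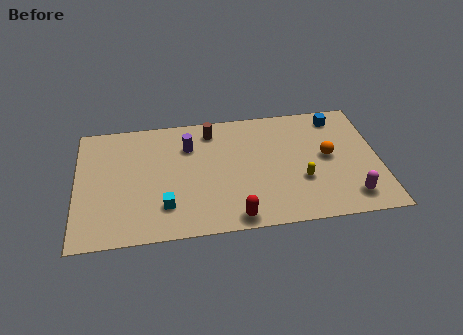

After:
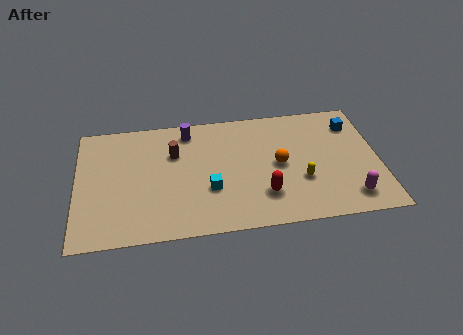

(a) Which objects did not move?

the yellow capsule and the magenta capsule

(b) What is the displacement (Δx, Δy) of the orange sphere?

(-2.3, -0.2)

From the two frames, the orange sphere sits at roughly (11.8, 4.2) before and (9.5, 4.0) after.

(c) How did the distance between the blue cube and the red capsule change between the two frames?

-1.9

They were about 7.9 units apart before and 6.0 after — 1.9 units closer together.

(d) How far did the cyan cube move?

2.2

The cyan cube was near (4.1, 2.0) before and (6.2, 2.8) after, so it travelled √(2.1² + 0.8²) ≈ 2.2 units.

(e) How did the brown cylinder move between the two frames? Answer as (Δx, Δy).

(-1.8, -1.3)

The brown cylinder was at about (6.4, 6.7) and moved to about (4.6, 5.4).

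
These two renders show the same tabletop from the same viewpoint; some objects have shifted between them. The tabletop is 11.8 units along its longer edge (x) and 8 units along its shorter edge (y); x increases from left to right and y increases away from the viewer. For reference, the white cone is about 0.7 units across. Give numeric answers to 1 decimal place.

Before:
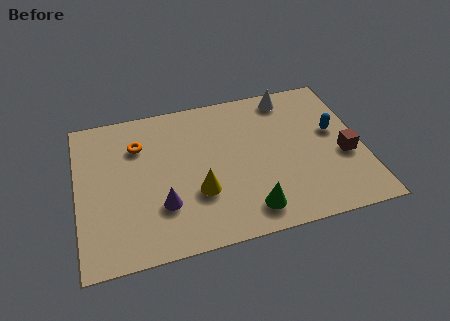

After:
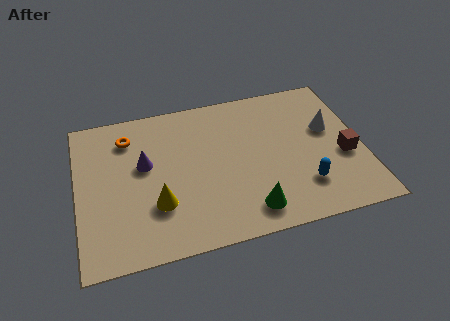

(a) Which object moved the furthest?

the blue capsule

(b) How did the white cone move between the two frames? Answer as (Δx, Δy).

(1.5, -2.2)

The white cone started near (9.0, 7.0) and ended near (10.5, 4.8).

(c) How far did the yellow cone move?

1.7

The yellow cone moved from about (4.9, 2.7) to (3.2, 2.5), a distance of √(1.7² + 0.2²) ≈ 1.7.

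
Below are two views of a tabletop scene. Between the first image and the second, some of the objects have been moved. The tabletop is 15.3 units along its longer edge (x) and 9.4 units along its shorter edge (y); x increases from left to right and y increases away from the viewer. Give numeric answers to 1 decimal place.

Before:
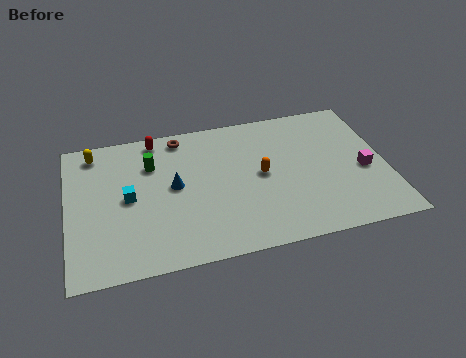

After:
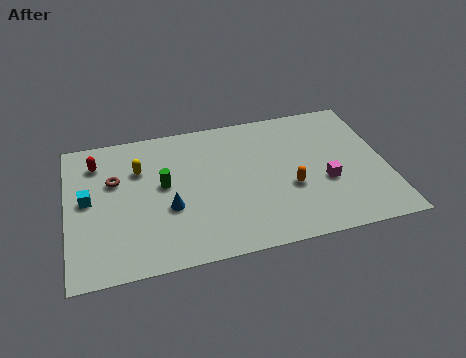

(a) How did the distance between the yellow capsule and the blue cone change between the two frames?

-1.6

The distance was about 4.8 in the first image and 3.2 in the second, so they moved 1.6 units closer together.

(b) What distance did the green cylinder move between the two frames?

1.6

From (4.1, 6.7) to (4.6, 5.2), the green cylinder covered √(0.5² + 1.5²) ≈ 1.6 units.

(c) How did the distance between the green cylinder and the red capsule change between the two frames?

+2.1

They were about 1.7 units apart before and 3.8 after — 2.1 units further apart.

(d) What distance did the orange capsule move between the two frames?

1.8

The orange capsule was near (9.3, 4.8) before and (10.6, 3.6) after, so it travelled √(1.3² + 1.2²) ≈ 1.8 units.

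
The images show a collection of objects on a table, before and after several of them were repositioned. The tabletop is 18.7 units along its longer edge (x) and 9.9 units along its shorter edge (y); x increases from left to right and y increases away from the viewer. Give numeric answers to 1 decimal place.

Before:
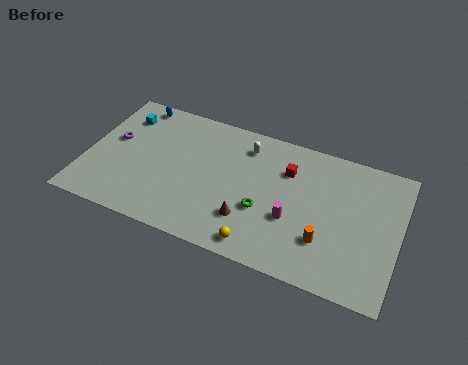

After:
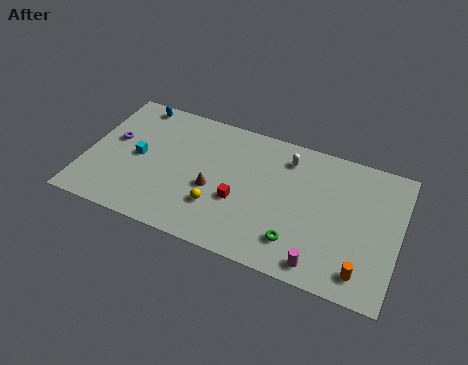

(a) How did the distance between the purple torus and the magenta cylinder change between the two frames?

+2.5

Before: roughly 11.2 units apart; after: 13.7. That's 2.5 units further apart.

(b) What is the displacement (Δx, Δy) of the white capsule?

(2.5, 0.0)

The white capsule was at about (9.3, 8.0) and moved to about (11.8, 8.0).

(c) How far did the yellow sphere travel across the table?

3.2

The yellow sphere was near (10.8, 1.2) before and (8.1, 2.9) after, so it travelled √(2.7² + 1.7²) ≈ 3.2 units.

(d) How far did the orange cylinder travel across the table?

2.6

From (14.5, 2.9) to (16.8, 1.6), the orange cylinder covered √(2.3² + 1.3²) ≈ 2.6 units.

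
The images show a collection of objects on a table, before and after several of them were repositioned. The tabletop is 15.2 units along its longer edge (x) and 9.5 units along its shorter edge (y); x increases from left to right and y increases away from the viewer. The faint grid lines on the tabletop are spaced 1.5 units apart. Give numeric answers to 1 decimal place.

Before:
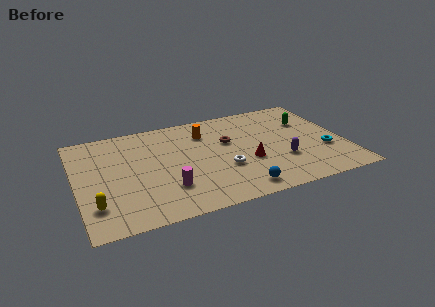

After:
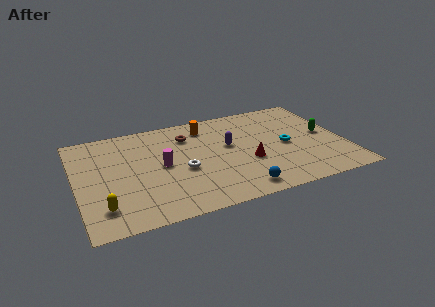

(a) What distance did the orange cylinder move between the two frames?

0.6

The orange cylinder was near (7.5, 7.2) before and (7.6, 7.8) after, so it travelled √(0.1² + 0.6²) ≈ 0.6 units.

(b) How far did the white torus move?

2.4

From (8.2, 3.4) to (5.9, 4.0), the white torus covered √(2.3² + 0.6²) ≈ 2.4 units.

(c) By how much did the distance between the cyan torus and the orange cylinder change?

-2.2

They were about 7.6 units apart before and 5.4 after — 2.2 units closer together.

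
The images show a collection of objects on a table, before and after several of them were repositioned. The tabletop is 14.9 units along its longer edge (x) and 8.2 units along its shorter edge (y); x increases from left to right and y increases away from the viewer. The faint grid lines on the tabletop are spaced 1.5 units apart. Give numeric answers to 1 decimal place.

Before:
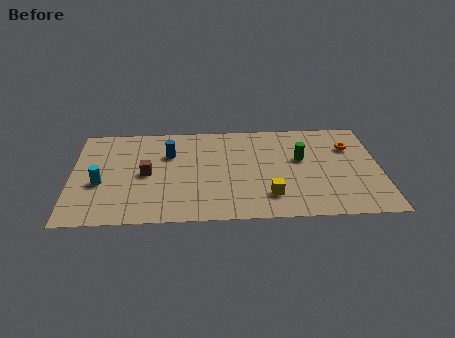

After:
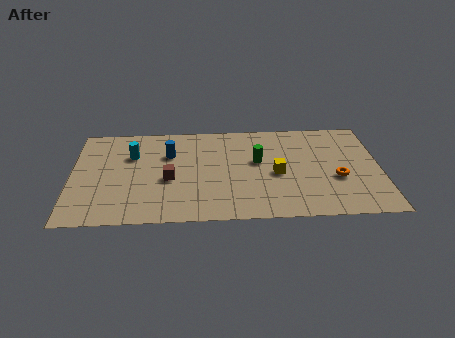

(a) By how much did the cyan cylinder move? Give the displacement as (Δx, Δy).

(1.5, 2.3)

From the two frames, the cyan cylinder sits at roughly (1.4, 3.3) before and (2.9, 5.6) after.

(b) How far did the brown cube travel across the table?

1.2

From (3.6, 4.0) to (4.7, 3.5), the brown cube covered √(1.1² + 0.5²) ≈ 1.2 units.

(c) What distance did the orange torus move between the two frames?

2.7

The orange torus moved from about (13.5, 5.8) to (12.8, 3.2), a distance of √(0.7² + 2.6²) ≈ 2.7.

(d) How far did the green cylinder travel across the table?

2.1

From (11.1, 4.9) to (9.0, 4.8), the green cylinder covered √(2.1² + 0.1²) ≈ 2.1 units.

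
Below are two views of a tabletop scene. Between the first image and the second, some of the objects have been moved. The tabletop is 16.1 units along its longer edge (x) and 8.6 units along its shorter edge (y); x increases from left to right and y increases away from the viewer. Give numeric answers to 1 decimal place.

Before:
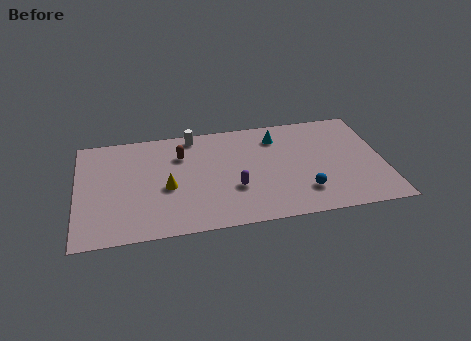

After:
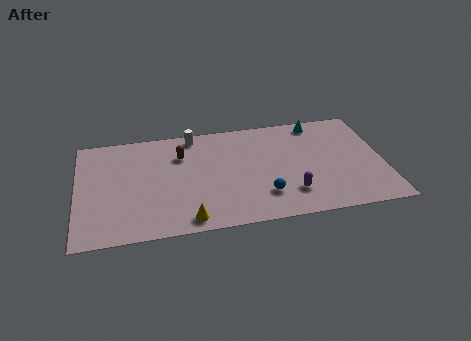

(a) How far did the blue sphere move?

2.1

The blue sphere was near (11.8, 2.1) before and (9.7, 2.2) after, so it travelled √(2.1² + 0.1²) ≈ 2.1 units.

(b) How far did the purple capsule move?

3.0

From (8.2, 3.0) to (11.1, 2.1), the purple capsule covered √(2.9² + 0.9²) ≈ 3.0 units.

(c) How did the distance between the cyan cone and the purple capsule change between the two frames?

+1.3

Before: roughly 4.5 units apart; after: 5.8. That's 1.3 units further apart.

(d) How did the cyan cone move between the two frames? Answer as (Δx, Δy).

(2.2, 0.8)

From the two frames, the cyan cone sits at roughly (10.6, 6.8) before and (12.8, 7.6) after.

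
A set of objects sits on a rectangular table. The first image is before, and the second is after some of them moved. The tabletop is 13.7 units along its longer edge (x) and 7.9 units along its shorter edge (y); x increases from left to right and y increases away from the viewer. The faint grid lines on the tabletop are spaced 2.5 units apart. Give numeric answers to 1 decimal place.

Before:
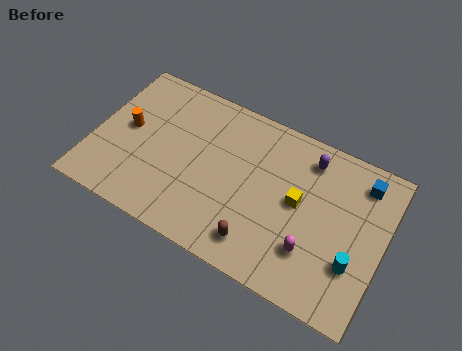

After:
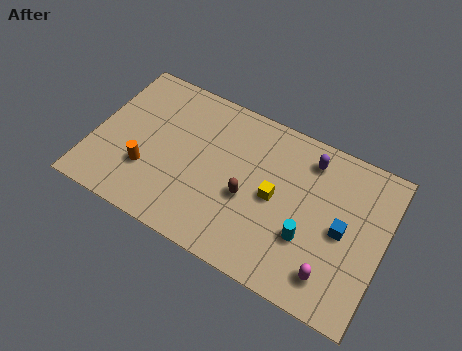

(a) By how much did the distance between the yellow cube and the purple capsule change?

+0.6

Before: roughly 2.3 units apart; after: 2.9. That's 0.6 units further apart.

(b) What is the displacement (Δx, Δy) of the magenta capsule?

(1.0, -0.7)

From the two frames, the magenta capsule sits at roughly (10.6, 2.2) before and (11.6, 1.5) after.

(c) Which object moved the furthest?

the blue cube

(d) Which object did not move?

the purple capsule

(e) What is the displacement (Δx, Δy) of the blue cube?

(-0.6, -2.7)

The blue cube started near (12.4, 6.5) and ended near (11.8, 3.8).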